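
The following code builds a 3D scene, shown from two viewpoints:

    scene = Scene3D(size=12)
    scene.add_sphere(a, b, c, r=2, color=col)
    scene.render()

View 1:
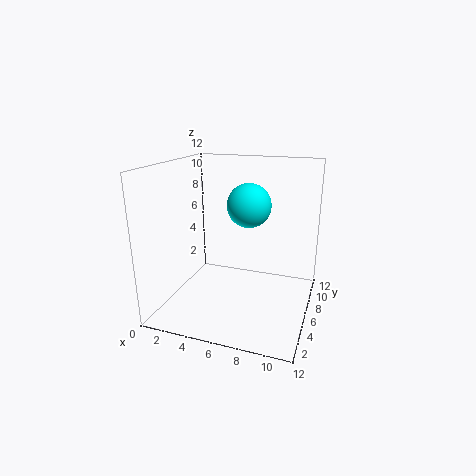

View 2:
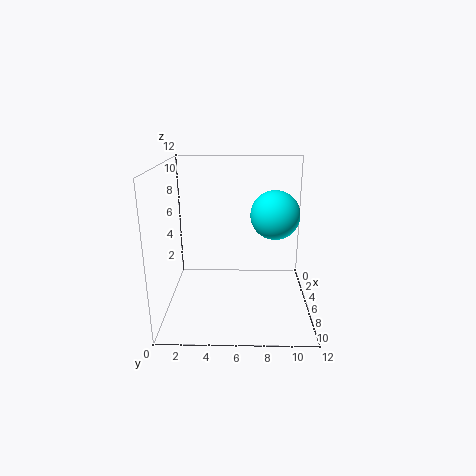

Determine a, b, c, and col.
a = 6, b = 9, c = 8, col = 'cyan'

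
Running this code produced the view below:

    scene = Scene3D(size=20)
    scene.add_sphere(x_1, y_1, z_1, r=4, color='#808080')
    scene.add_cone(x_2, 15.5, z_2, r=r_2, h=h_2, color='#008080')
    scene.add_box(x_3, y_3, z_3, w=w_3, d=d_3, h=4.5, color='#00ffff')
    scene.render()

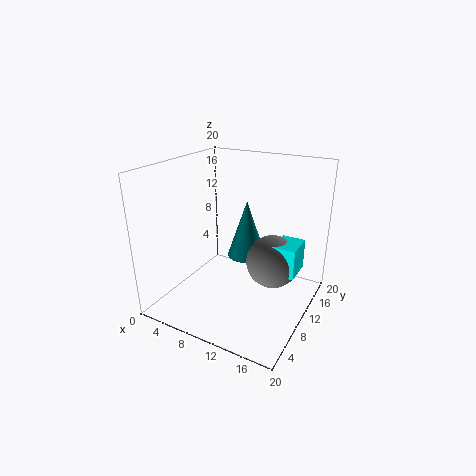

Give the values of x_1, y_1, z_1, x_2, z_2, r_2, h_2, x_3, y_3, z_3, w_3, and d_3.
x_1 = 13.5, y_1 = 14.5, z_1 = 5, x_2 = 8.5, z_2 = 4.5, r_2 = 3, h_2 = 9, x_3 = 14, y_3 = 12.5, z_3 = 4, w_3 = 3.5, d_3 = 4.5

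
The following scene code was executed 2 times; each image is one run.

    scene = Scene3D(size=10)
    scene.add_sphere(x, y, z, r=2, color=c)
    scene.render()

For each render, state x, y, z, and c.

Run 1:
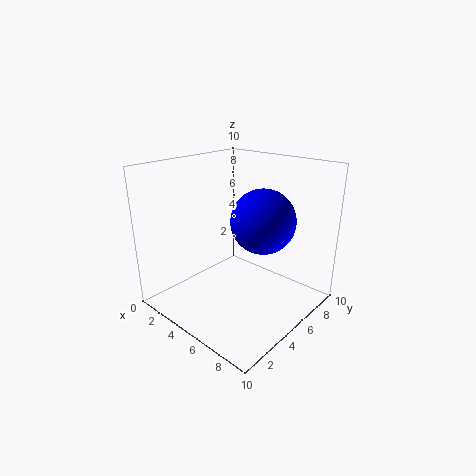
x = 7.5; y = 4.5; z = 7; c = 'blue'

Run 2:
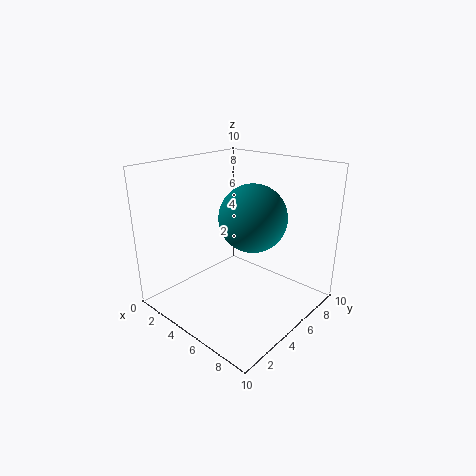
x = 7.5; y = 3.5; z = 7.5; c = 'teal'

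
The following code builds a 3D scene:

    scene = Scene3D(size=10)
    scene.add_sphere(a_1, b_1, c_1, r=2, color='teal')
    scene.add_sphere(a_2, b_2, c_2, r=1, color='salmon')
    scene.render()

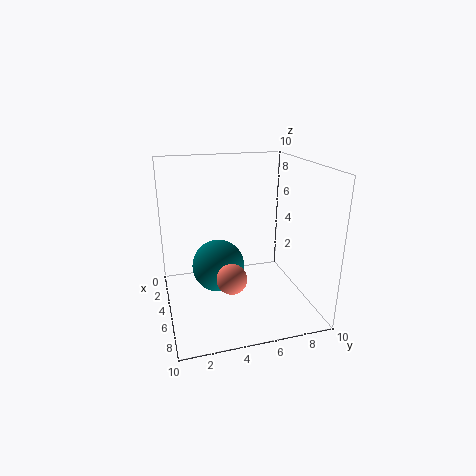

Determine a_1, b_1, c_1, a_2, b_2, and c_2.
a_1 = 3, b_1 = 4, c_1 = 2, a_2 = 7, b_2 = 4, c_2 = 3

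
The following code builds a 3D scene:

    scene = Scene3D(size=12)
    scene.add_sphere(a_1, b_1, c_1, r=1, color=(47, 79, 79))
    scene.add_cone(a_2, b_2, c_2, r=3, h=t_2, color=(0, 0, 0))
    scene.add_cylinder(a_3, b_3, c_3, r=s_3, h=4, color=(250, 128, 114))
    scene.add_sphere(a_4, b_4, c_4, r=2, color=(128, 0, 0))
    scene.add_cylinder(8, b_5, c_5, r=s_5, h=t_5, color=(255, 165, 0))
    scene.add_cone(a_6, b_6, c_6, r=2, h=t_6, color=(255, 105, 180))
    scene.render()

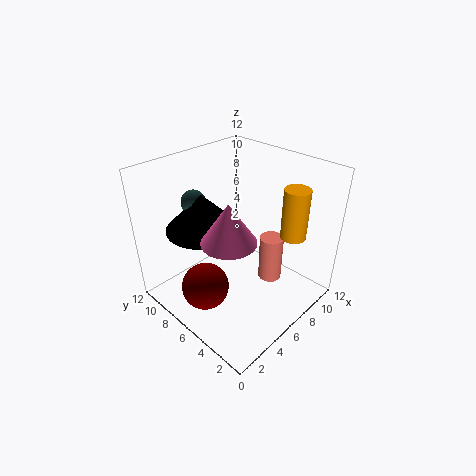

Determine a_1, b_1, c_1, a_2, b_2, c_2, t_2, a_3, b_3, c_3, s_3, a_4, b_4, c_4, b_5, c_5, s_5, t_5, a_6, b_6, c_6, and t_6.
a_1 = 4
b_1 = 9
c_1 = 9
a_2 = 4
b_2 = 8
c_2 = 7
t_2 = 3
a_3 = 8
b_3 = 4
c_3 = 2
s_3 = 1
a_4 = 3
b_4 = 7
c_4 = 2
b_5 = 2
c_5 = 7
s_5 = 1
t_5 = 4
a_6 = 3
b_6 = 4
c_6 = 8
t_6 = 3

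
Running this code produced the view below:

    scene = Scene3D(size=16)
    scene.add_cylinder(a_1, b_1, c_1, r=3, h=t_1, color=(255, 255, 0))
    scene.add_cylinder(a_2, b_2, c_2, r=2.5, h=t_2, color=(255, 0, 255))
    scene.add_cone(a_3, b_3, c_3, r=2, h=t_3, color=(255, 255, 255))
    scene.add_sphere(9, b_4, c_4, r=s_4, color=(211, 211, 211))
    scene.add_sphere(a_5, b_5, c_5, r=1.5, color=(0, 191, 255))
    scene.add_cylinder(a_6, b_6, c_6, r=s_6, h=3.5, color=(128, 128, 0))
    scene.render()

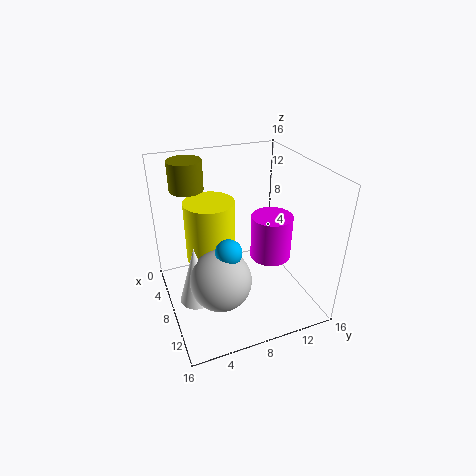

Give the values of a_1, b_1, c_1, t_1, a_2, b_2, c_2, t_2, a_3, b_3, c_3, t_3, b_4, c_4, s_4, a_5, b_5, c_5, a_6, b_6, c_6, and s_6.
a_1 = 4, b_1 = 6, c_1 = 3.5, t_1 = 7.5, a_2 = 6.5, b_2 = 13, c_2 = 3.5, t_2 = 5.5, a_3 = 7.5, b_3 = 3, c_3 = 0.5, t_3 = 7, b_4 = 5.5, c_4 = 3.5, s_4 = 3.5, a_5 = 9, b_5 = 6.5, c_5 = 7, a_6 = 2, b_6 = 4, c_6 = 12, s_6 = 2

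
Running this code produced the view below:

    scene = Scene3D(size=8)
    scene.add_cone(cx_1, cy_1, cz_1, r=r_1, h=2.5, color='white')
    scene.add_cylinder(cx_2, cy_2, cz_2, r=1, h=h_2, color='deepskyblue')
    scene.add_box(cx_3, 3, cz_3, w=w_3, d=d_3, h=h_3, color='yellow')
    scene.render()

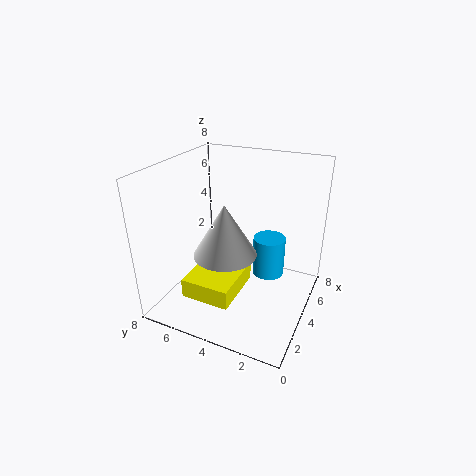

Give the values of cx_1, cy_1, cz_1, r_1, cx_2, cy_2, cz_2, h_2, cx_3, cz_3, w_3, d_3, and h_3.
cx_1 = 1.5
cy_1 = 3.5
cz_1 = 4.5
r_1 = 1.5
cx_2 = 6.5
cy_2 = 3
cz_2 = 0.5
h_2 = 2.5
cx_3 = 0.5
cz_3 = 2
w_3 = 3
d_3 = 2.5
h_3 = 1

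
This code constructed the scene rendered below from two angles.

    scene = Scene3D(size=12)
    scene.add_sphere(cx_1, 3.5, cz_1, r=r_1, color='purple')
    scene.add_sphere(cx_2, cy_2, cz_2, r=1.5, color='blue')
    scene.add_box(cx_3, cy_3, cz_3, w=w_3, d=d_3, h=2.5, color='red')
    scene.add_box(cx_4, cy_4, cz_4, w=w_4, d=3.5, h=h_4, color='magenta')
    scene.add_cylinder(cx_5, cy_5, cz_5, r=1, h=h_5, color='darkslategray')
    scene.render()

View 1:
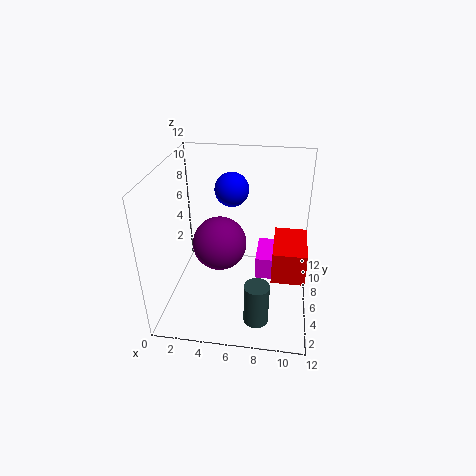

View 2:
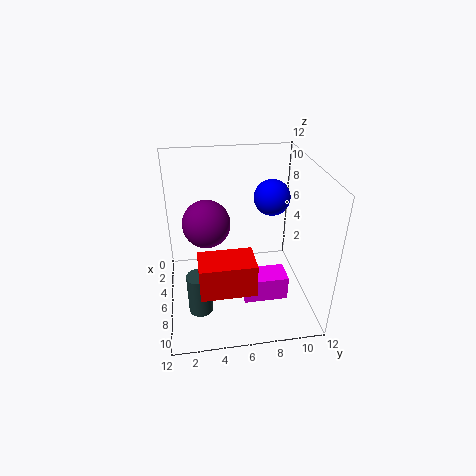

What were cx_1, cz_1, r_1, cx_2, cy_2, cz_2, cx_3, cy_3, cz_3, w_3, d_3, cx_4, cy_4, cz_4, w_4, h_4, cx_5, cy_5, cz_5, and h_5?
cx_1 = 5; cz_1 = 7; r_1 = 2; cx_2 = 5; cy_2 = 9; cz_2 = 9; cx_3 = 9; cy_3 = 2.5; cz_3 = 4.5; w_3 = 2.5; d_3 = 4; cx_4 = 7.5; cy_4 = 6; cz_4 = 2; w_4 = 2; h_4 = 2; cx_5 = 8; cy_5 = 2.5; cz_5 = 0.5; h_5 = 3.5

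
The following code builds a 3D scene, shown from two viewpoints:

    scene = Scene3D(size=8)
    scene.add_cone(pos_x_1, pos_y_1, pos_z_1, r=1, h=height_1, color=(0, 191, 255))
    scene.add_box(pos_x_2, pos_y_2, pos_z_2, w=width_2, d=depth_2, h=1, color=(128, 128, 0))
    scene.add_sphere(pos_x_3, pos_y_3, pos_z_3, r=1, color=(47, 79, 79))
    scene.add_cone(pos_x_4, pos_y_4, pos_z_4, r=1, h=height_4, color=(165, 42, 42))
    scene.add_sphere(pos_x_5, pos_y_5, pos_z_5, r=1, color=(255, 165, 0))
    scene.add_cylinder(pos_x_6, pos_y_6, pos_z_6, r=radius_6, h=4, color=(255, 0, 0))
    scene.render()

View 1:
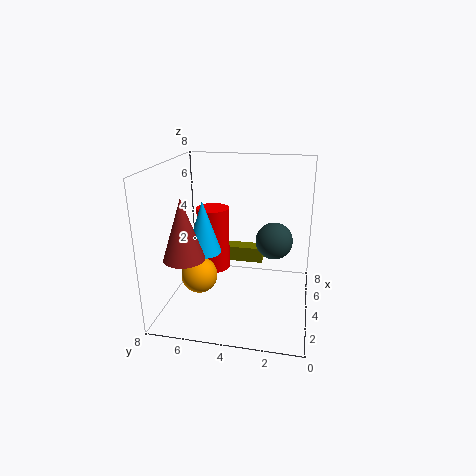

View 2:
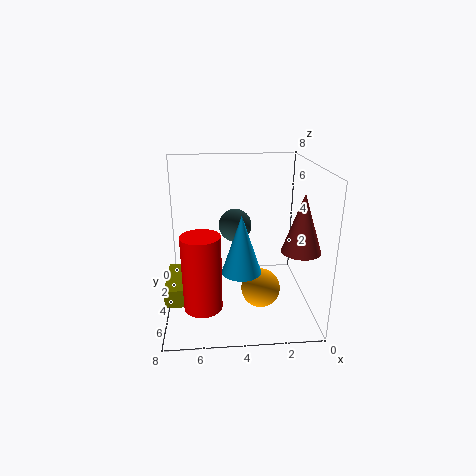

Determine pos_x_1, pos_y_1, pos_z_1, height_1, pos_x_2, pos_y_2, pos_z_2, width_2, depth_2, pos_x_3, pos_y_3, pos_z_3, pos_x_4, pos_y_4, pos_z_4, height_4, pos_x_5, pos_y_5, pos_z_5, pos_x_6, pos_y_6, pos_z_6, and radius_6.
pos_x_1 = 4; pos_y_1 = 6; pos_z_1 = 3; height_1 = 3; pos_x_2 = 7; pos_y_2 = 3; pos_z_2 = 1; width_2 = 1; depth_2 = 3; pos_x_3 = 4; pos_y_3 = 2; pos_z_3 = 4; pos_x_4 = 1; pos_y_4 = 6; pos_z_4 = 4; height_4 = 3; pos_x_5 = 3; pos_y_5 = 6; pos_z_5 = 2; pos_x_6 = 6; pos_y_6 = 6; pos_z_6 = 1; radius_6 = 1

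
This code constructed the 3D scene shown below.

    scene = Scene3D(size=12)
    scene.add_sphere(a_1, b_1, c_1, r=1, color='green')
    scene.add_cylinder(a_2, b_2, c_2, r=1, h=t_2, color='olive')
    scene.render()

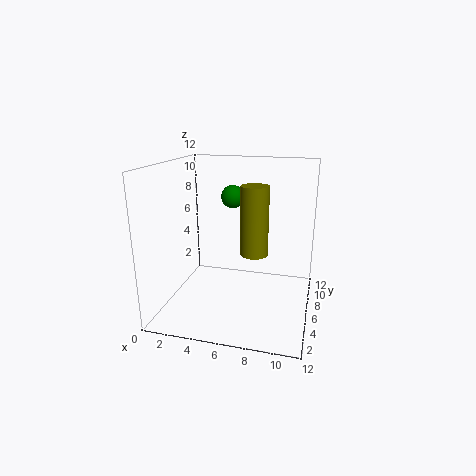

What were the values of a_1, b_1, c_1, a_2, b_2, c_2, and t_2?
a_1 = 5
b_1 = 8
c_1 = 9
a_2 = 8
b_2 = 3
c_2 = 6
t_2 = 5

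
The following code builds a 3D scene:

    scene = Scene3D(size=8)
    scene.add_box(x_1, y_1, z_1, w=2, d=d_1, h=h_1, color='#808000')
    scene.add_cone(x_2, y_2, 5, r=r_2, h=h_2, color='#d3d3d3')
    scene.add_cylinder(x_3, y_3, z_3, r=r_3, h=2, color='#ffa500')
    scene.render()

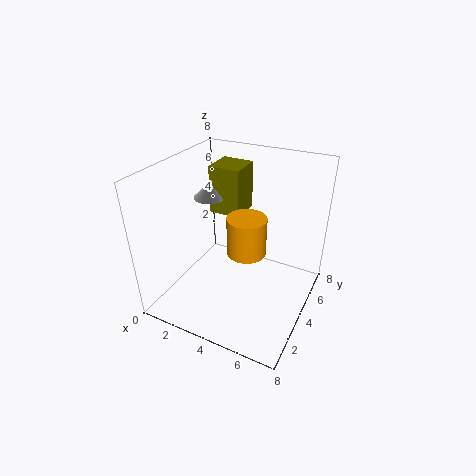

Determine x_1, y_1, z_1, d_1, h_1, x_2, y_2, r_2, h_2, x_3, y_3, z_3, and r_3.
x_1 = 1
y_1 = 6
z_1 = 4
d_1 = 2
h_1 = 3
x_2 = 1
y_2 = 6
r_2 = 1
h_2 = 1
x_3 = 5
y_3 = 3
z_3 = 4
r_3 = 1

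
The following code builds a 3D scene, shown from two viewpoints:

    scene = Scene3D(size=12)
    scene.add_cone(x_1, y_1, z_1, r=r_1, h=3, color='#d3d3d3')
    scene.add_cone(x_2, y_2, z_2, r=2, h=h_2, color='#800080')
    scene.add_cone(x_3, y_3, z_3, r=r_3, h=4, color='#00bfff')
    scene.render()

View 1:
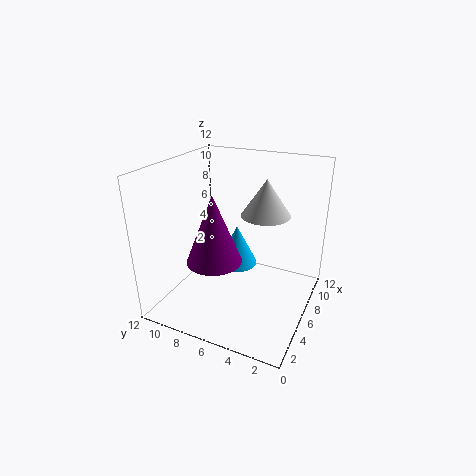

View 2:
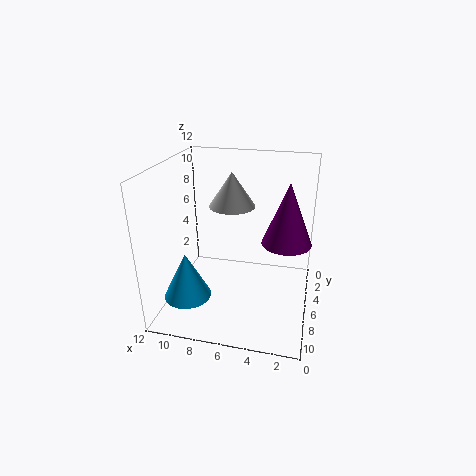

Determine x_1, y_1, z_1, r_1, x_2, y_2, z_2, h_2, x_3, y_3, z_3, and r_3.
x_1 = 7
y_1 = 4
z_1 = 8
r_1 = 2
x_2 = 2
y_2 = 6
z_2 = 6
h_2 = 5
x_3 = 10
y_3 = 8
z_3 = 1
r_3 = 2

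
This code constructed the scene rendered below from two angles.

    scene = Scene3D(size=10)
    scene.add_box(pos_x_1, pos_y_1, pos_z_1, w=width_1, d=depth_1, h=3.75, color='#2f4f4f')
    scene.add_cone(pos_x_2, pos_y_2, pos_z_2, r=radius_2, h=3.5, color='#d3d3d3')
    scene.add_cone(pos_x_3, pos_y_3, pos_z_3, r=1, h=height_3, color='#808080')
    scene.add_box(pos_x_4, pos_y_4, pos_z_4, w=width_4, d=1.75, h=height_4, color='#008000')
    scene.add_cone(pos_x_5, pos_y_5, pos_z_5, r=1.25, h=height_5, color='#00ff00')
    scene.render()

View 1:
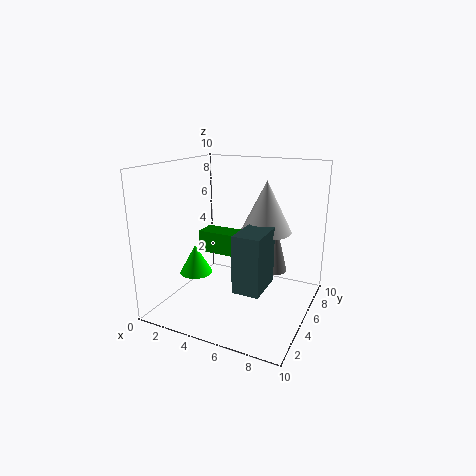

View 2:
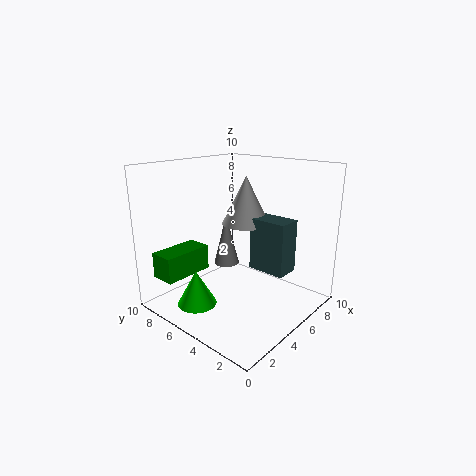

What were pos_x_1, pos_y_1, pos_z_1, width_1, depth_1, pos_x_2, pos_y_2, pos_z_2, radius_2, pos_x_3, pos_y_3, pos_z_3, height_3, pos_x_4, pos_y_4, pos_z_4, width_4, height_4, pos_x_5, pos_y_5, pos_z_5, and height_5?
pos_x_1 = 6; pos_y_1 = 2; pos_z_1 = 2.5; width_1 = 1.75; depth_1 = 2.75; pos_x_2 = 6.75; pos_y_2 = 5.75; pos_z_2 = 5.5; radius_2 = 1.75; pos_x_3 = 6.75; pos_y_3 = 7.75; pos_z_3 = 1.75; height_3 = 4; pos_x_4 = 0.5; pos_y_4 = 7; pos_z_4 = 2.5; width_4 = 3.5; height_4 = 1.75; pos_x_5 = 1.25; pos_y_5 = 5.25; pos_z_5 = 1.5; height_5 = 2.25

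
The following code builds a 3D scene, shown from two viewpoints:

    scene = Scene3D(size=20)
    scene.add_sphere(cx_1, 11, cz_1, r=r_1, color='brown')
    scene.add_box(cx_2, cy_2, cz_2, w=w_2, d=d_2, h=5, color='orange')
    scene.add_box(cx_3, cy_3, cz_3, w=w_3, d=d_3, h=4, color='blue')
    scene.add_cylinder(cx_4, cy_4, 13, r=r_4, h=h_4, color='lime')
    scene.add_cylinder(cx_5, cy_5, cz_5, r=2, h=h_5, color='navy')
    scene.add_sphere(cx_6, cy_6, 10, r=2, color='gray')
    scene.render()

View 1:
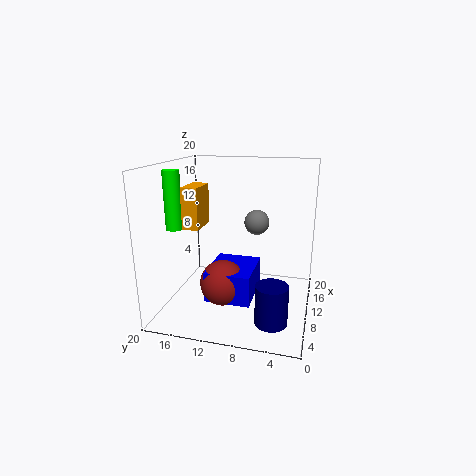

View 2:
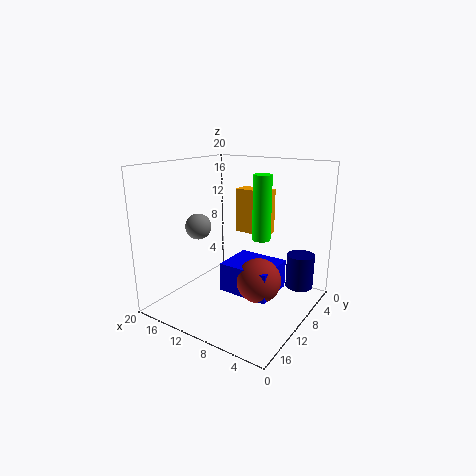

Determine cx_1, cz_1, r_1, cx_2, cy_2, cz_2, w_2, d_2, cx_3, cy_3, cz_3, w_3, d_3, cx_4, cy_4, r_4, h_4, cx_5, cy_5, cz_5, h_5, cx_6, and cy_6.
cx_1 = 6
cz_1 = 5
r_1 = 3
cx_2 = 3
cy_2 = 13
cz_2 = 13
w_2 = 4
d_2 = 2
cx_3 = 4
cy_3 = 7
cz_3 = 3
w_3 = 7
d_3 = 6
cx_4 = 3
cy_4 = 16
r_4 = 1
h_4 = 7
cx_5 = 3
cy_5 = 4
cz_5 = 2
h_5 = 5
cx_6 = 18
cy_6 = 9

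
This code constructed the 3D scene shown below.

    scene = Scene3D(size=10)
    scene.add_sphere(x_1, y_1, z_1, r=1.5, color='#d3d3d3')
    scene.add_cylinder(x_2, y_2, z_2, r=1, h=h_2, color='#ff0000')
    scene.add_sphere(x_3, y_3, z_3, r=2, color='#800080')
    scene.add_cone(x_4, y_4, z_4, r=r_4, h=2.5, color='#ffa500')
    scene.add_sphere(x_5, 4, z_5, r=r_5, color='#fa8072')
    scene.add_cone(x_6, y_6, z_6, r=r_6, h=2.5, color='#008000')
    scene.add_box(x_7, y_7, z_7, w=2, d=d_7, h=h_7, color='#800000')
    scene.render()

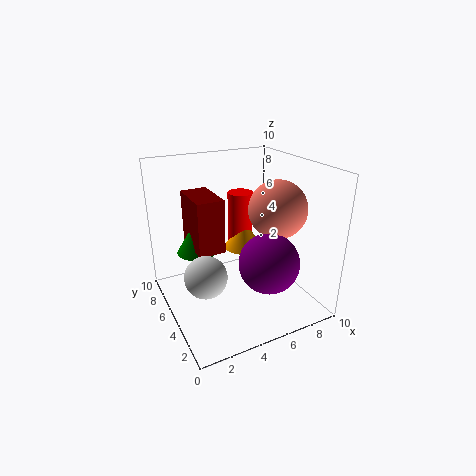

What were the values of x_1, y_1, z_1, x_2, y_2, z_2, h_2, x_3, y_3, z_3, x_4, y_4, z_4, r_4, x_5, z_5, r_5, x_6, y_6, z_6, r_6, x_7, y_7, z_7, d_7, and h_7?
x_1 = 2.5
y_1 = 5
z_1 = 2.5
x_2 = 7
y_2 = 8.5
z_2 = 2.5
h_2 = 4.5
x_3 = 6
y_3 = 2.5
z_3 = 4
x_4 = 7
y_4 = 8
z_4 = 2.5
r_4 = 1.5
x_5 = 7.5
z_5 = 7
r_5 = 2
x_6 = 3
y_6 = 8
z_6 = 3
r_6 = 1.5
x_7 = 2.5
y_7 = 6
z_7 = 3.5
d_7 = 3.5
h_7 = 4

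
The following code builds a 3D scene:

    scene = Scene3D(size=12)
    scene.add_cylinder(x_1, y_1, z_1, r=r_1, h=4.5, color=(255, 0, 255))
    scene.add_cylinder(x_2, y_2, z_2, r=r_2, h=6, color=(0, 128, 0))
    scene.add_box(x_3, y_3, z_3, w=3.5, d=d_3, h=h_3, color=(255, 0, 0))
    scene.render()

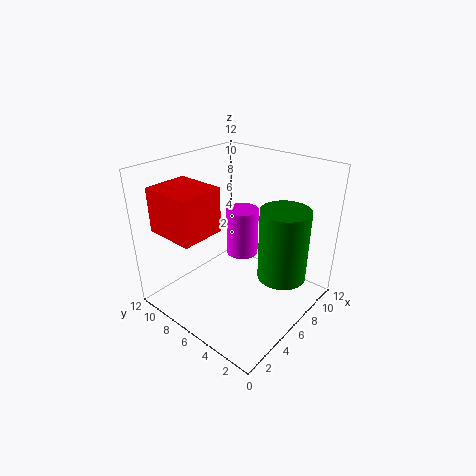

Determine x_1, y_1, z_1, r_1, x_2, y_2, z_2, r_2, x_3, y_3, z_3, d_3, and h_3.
x_1 = 9
y_1 = 8
z_1 = 2.5
r_1 = 1.5
x_2 = 7.5
y_2 = 2.5
z_2 = 3
r_2 = 2
x_3 = 0.5
y_3 = 6
z_3 = 7.5
d_3 = 4
h_3 = 3.5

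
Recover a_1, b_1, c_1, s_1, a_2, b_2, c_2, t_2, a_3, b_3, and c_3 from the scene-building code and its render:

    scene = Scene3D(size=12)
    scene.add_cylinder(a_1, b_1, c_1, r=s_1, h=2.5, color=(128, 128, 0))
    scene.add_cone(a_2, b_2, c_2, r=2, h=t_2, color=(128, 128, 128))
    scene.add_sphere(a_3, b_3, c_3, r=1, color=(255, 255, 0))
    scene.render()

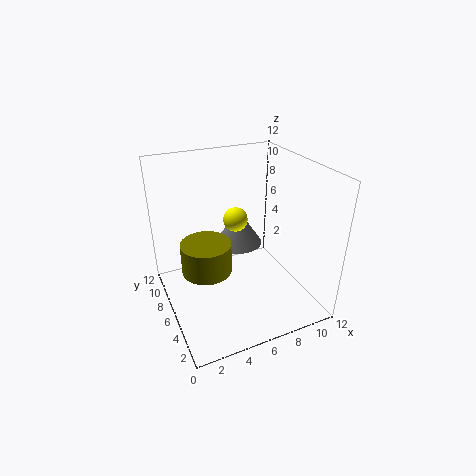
a_1 = 3; b_1 = 5.5; c_1 = 4; s_1 = 2; a_2 = 6.5; b_2 = 7; c_2 = 5; t_2 = 3; a_3 = 6; b_3 = 6.5; c_3 = 7.5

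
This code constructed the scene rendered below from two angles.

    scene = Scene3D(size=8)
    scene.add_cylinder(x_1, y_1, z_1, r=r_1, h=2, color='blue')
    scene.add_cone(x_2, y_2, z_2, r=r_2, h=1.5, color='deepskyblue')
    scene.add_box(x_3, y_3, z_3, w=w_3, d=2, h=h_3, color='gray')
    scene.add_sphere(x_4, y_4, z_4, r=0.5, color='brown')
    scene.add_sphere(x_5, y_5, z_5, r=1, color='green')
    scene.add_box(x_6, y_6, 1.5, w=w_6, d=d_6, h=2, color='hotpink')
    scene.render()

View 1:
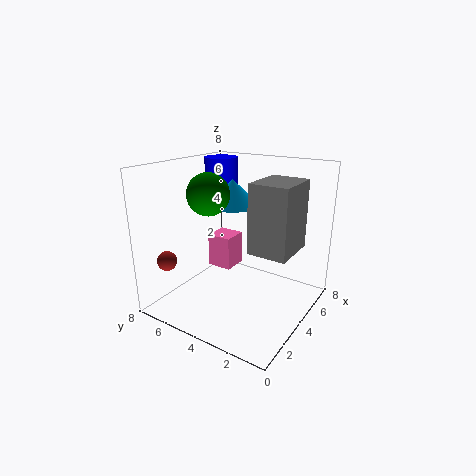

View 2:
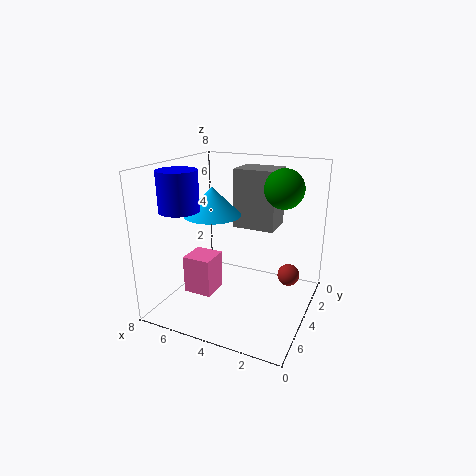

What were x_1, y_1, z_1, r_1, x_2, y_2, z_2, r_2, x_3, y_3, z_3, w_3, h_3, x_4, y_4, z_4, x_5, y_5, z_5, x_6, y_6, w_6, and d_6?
x_1 = 6
y_1 = 6.5
z_1 = 6
r_1 = 1
x_2 = 5
y_2 = 5
z_2 = 5.5
r_2 = 1.5
x_3 = 2.5
y_3 = 0.5
z_3 = 4
w_3 = 2.5
h_3 = 3.5
x_4 = 0.5
y_4 = 6
z_4 = 3.5
x_5 = 1.5
y_5 = 4
z_5 = 7
x_6 = 4.5
y_6 = 5
w_6 = 1.5
d_6 = 1.5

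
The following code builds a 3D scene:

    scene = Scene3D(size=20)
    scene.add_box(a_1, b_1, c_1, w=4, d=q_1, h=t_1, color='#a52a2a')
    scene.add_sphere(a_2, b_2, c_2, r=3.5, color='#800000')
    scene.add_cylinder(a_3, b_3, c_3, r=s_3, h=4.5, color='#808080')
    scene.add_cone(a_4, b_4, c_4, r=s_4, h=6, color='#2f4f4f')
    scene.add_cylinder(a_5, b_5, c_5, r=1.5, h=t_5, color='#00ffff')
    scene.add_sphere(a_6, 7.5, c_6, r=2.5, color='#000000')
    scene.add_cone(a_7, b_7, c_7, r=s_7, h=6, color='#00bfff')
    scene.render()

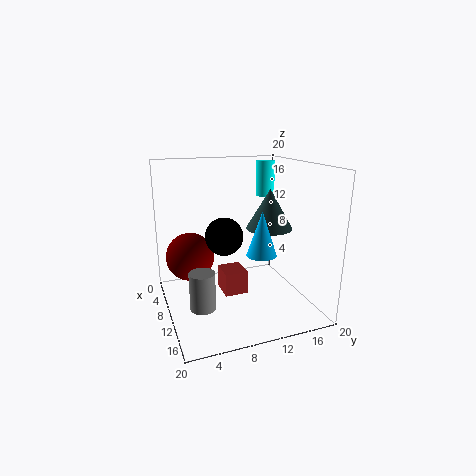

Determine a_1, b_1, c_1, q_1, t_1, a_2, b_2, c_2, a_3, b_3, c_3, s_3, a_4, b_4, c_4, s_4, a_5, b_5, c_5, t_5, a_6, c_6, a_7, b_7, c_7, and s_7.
a_1 = 5
b_1 = 8.5
c_1 = 0.5
q_1 = 3.5
t_1 = 3.5
a_2 = 6
b_2 = 4
c_2 = 6.5
a_3 = 17
b_3 = 3
c_3 = 4.5
s_3 = 1.5
a_4 = 7.5
b_4 = 16
c_4 = 10
s_4 = 3.5
a_5 = 2.5
b_5 = 17.5
c_5 = 14
t_5 = 5.5
a_6 = 11.5
c_6 = 11
a_7 = 13.5
b_7 = 12
c_7 = 8.5
s_7 = 2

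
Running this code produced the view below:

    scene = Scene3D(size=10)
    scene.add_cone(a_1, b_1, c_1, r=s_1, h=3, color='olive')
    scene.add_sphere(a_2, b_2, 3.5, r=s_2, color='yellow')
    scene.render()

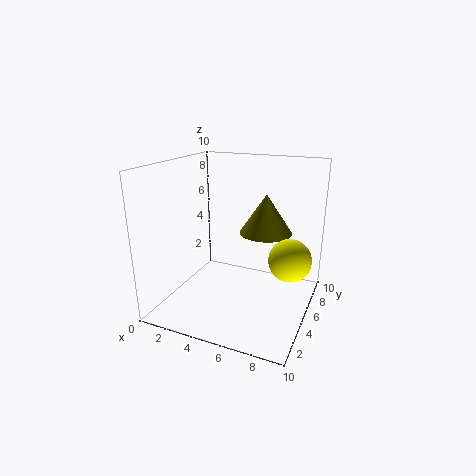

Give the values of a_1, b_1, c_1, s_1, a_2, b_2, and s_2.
a_1 = 6
b_1 = 8
c_1 = 4.5
s_1 = 2
a_2 = 8.5
b_2 = 6
s_2 = 1.5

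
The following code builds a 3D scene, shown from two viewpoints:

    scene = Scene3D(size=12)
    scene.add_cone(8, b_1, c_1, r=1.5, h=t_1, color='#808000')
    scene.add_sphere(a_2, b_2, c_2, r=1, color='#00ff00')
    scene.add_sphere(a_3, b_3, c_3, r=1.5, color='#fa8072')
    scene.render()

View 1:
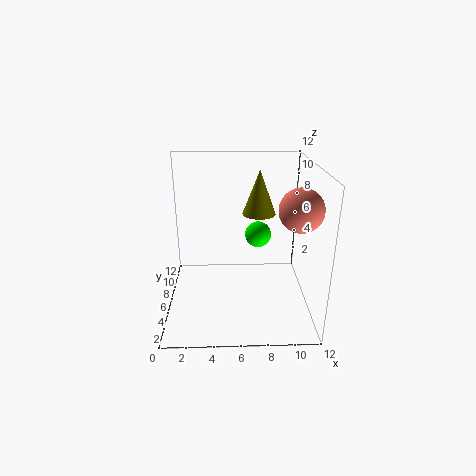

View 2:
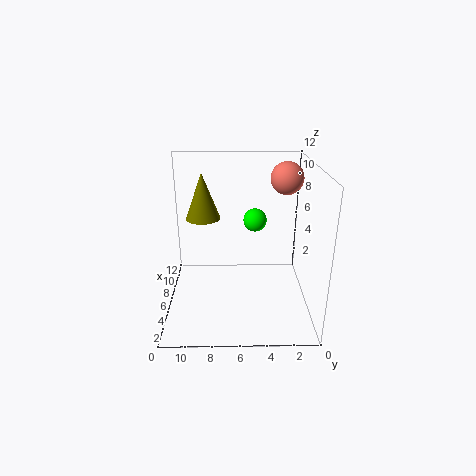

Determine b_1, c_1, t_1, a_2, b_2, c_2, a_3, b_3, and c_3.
b_1 = 9; c_1 = 7; t_1 = 4; a_2 = 7.5; b_2 = 4.5; c_2 = 7; a_3 = 10; b_3 = 1.5; c_3 = 10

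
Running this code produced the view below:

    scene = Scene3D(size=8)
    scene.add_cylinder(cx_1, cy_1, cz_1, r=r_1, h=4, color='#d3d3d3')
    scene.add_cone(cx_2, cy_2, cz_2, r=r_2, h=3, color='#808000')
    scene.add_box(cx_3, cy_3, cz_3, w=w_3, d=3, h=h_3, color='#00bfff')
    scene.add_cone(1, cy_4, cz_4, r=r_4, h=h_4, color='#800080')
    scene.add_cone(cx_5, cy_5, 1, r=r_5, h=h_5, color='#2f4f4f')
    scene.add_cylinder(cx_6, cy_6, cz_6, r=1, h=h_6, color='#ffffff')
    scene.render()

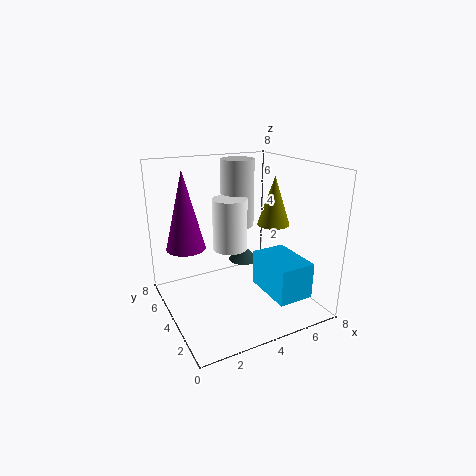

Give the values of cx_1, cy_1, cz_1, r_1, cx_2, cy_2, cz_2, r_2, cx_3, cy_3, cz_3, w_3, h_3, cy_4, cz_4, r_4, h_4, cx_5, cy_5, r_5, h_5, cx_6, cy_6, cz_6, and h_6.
cx_1 = 5, cy_1 = 6, cz_1 = 4, r_1 = 1, cx_2 = 7, cy_2 = 5, cz_2 = 4, r_2 = 1, cx_3 = 5, cy_3 = 1, cz_3 = 1, w_3 = 2, h_3 = 2, cy_4 = 4, cz_4 = 4, r_4 = 1, h_4 = 4, cx_5 = 6, cy_5 = 7, r_5 = 1, h_5 = 1, cx_6 = 4, cy_6 = 5, cz_6 = 3, h_6 = 3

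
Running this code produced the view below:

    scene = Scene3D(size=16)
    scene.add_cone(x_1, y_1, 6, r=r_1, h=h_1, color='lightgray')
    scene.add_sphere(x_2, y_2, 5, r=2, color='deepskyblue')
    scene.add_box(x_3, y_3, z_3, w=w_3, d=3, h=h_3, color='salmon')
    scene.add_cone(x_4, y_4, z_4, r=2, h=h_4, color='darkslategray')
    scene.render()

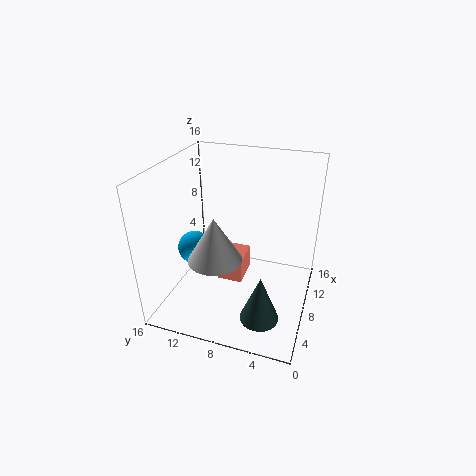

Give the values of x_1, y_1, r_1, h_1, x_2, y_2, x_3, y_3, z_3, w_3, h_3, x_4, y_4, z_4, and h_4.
x_1 = 6, y_1 = 10, r_1 = 3, h_1 = 5, x_2 = 9, y_2 = 14, x_3 = 9, y_3 = 8, z_3 = 1, w_3 = 4, h_3 = 3, x_4 = 3, y_4 = 4, z_4 = 2, h_4 = 5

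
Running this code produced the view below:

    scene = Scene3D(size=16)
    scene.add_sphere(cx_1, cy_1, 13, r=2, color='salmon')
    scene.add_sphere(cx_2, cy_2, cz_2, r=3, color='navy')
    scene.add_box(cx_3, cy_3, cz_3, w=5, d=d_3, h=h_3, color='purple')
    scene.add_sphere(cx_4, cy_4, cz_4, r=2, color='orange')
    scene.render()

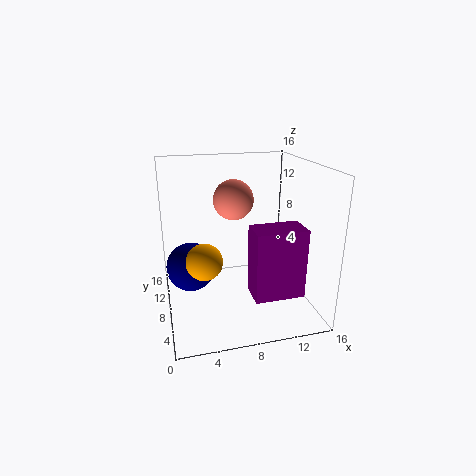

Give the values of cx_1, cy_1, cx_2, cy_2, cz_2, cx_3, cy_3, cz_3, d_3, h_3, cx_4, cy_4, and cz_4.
cx_1 = 7, cy_1 = 6, cx_2 = 3, cy_2 = 12, cz_2 = 3, cx_3 = 8, cy_3 = 1, cz_3 = 4, d_3 = 3, h_3 = 7, cx_4 = 4, cy_4 = 7, cz_4 = 6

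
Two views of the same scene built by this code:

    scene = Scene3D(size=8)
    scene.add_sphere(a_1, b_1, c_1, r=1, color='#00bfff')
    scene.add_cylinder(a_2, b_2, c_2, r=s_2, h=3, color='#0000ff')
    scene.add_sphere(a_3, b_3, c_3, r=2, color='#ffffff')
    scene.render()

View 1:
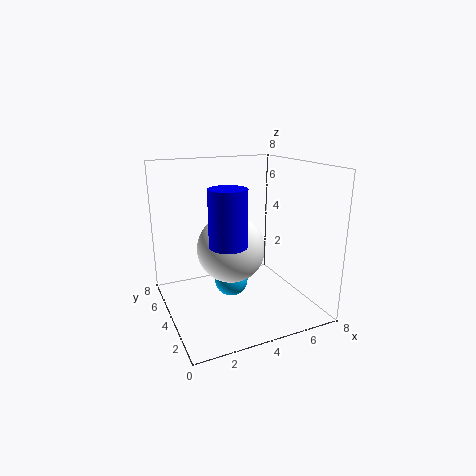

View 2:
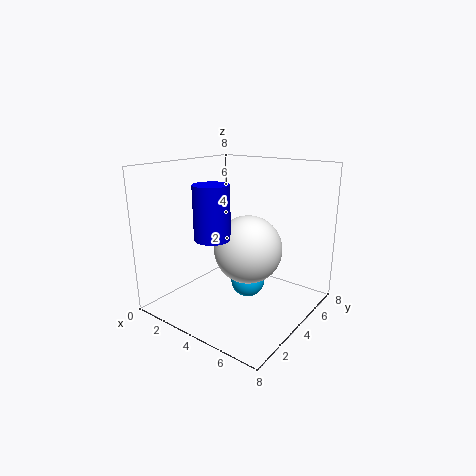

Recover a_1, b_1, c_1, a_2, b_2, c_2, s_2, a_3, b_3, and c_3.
a_1 = 4; b_1 = 5; c_1 = 1; a_2 = 3; b_2 = 3; c_2 = 4; s_2 = 1; a_3 = 4; b_3 = 5; c_3 = 3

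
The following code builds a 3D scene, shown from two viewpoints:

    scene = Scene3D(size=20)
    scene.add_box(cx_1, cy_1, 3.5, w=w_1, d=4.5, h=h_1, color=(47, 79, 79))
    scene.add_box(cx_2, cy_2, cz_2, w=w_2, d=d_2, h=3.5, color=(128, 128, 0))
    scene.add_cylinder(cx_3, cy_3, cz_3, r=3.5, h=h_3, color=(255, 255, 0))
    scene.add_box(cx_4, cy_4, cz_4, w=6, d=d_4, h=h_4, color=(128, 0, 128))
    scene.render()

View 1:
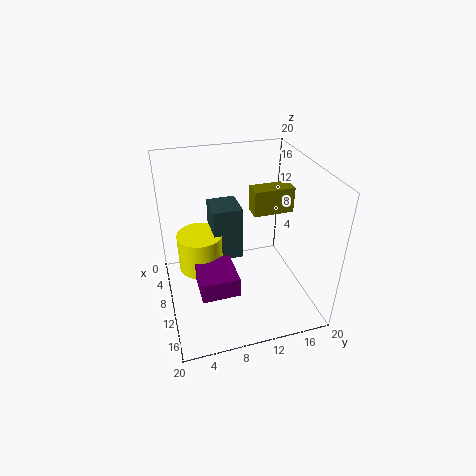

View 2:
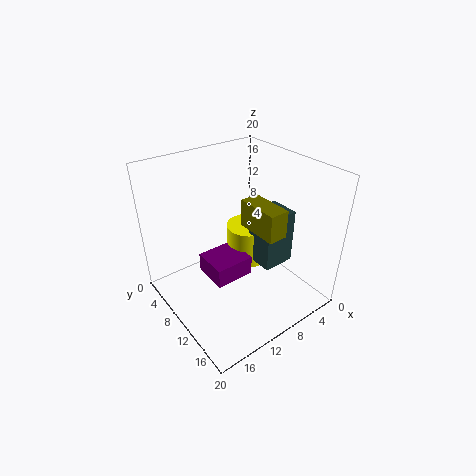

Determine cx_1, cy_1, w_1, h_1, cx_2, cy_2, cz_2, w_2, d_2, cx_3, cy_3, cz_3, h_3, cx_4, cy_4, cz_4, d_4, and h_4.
cx_1 = 1, cy_1 = 7.5, w_1 = 5, h_1 = 8.5, cx_2 = 8.5, cy_2 = 12, cz_2 = 13.5, w_2 = 2.5, d_2 = 5.5, cx_3 = 4.5, cy_3 = 5.5, cz_3 = 2, h_3 = 6, cx_4 = 7, cy_4 = 4, cz_4 = 2, d_4 = 5.5, h_4 = 3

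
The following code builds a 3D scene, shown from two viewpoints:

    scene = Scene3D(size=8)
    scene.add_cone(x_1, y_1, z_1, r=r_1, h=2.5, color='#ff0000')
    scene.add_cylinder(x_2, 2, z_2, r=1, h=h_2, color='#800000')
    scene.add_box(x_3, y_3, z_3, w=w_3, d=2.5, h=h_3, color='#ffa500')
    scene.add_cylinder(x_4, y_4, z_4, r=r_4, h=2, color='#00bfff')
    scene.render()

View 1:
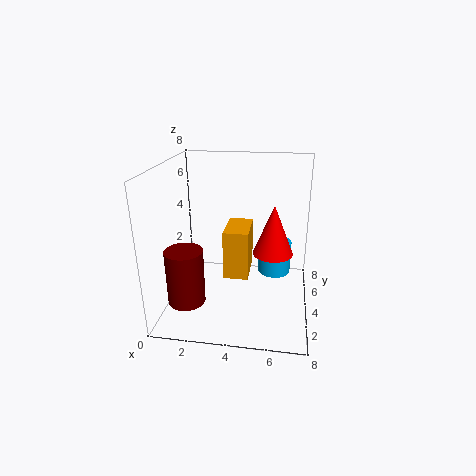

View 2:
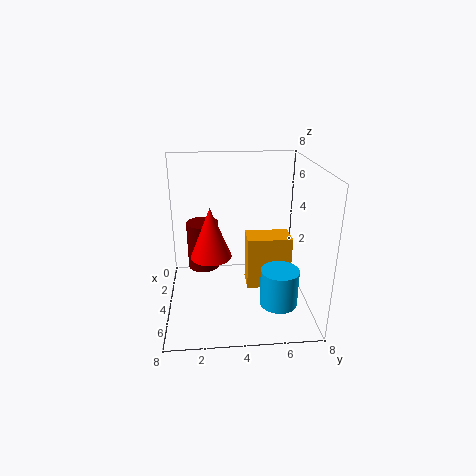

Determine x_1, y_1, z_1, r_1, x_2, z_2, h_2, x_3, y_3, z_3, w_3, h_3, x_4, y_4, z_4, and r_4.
x_1 = 6
y_1 = 2.5
z_1 = 4
r_1 = 1
x_2 = 1.5
z_2 = 1
h_2 = 3
x_3 = 3
y_3 = 4.5
z_3 = 1
w_3 = 1.5
h_3 = 3
x_4 = 6
y_4 = 6
z_4 = 1
r_4 = 1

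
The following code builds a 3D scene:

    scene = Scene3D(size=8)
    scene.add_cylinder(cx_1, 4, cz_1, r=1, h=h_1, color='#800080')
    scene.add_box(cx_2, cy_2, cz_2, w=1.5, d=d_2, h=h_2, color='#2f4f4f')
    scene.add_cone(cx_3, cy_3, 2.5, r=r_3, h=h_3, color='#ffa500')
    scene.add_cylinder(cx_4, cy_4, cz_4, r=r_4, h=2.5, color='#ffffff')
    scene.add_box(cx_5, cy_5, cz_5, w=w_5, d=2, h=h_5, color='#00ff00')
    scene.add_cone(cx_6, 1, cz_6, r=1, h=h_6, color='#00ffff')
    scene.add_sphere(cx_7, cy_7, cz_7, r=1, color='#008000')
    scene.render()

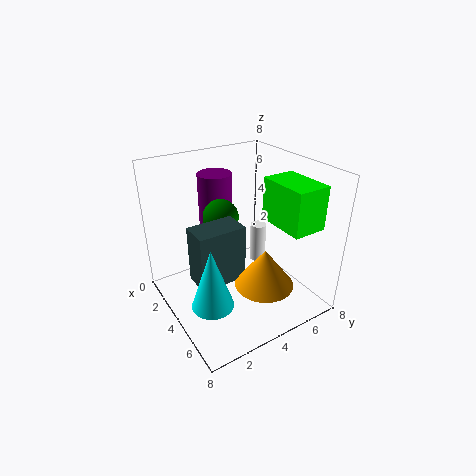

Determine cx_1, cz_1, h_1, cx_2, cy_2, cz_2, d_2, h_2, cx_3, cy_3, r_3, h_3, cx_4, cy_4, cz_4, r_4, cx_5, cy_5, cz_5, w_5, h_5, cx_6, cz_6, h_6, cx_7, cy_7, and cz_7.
cx_1 = 1.5
cz_1 = 3
h_1 = 4
cx_2 = 4
cy_2 = 1
cz_2 = 2.5
d_2 = 2.5
h_2 = 3
cx_3 = 6.5
cy_3 = 4
r_3 = 1.5
h_3 = 2
cx_4 = 2.5
cy_4 = 6.5
cz_4 = 1
r_4 = 0.5
cx_5 = 3.5
cy_5 = 6
cz_5 = 4.5
w_5 = 3
h_5 = 2.5
cx_6 = 6.5
cz_6 = 2.5
h_6 = 3
cx_7 = 3
cy_7 = 3.5
cz_7 = 5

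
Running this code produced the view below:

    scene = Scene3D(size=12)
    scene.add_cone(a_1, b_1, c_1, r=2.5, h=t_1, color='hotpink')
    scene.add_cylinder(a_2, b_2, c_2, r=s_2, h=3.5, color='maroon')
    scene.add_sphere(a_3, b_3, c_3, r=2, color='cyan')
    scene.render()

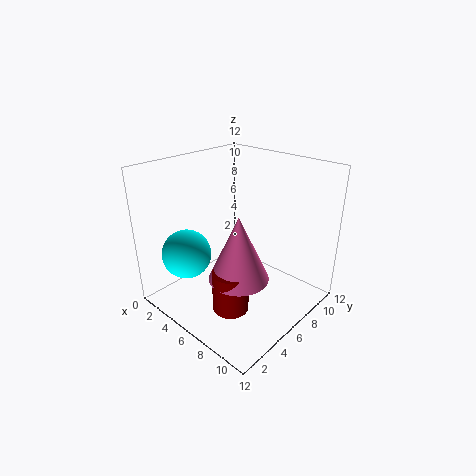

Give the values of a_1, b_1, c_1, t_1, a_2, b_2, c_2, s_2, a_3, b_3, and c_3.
a_1 = 7
b_1 = 5
c_1 = 3
t_1 = 5.5
a_2 = 7
b_2 = 4
c_2 = 0.5
s_2 = 1.5
a_3 = 3.5
b_3 = 2.5
c_3 = 5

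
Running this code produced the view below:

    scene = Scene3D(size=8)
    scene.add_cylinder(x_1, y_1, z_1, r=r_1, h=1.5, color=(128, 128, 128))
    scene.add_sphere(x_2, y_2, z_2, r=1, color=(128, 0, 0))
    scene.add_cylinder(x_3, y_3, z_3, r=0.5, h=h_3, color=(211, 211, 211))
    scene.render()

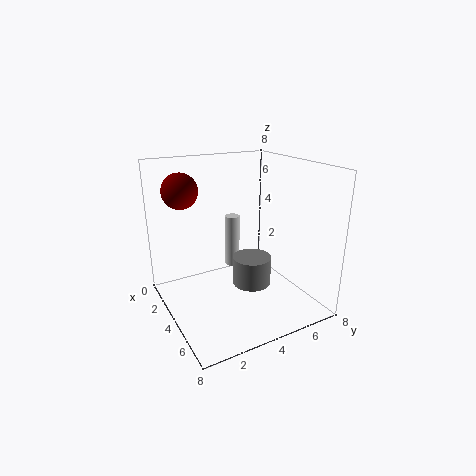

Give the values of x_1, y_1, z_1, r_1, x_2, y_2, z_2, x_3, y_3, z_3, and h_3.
x_1 = 5.5; y_1 = 4; z_1 = 2; r_1 = 1; x_2 = 2; y_2 = 1.5; z_2 = 6.5; x_3 = 0.5; y_3 = 5.5; z_3 = 0.5; h_3 = 3.5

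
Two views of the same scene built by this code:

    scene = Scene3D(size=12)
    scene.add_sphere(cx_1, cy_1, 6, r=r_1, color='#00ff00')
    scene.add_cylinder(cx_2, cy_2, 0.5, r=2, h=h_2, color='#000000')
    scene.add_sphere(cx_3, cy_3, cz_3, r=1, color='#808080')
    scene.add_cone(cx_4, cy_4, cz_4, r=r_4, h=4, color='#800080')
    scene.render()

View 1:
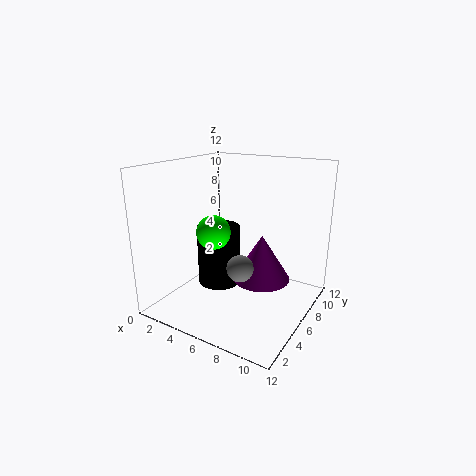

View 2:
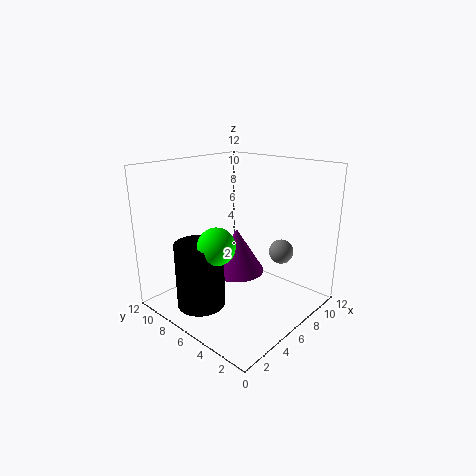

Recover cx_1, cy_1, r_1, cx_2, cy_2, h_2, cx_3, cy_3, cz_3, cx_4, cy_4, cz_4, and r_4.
cx_1 = 3.5; cy_1 = 6; r_1 = 1.5; cx_2 = 3; cy_2 = 7.5; h_2 = 5.5; cx_3 = 8; cy_3 = 3; cz_3 = 5; cx_4 = 7.5; cy_4 = 7.5; cz_4 = 2; r_4 = 2.5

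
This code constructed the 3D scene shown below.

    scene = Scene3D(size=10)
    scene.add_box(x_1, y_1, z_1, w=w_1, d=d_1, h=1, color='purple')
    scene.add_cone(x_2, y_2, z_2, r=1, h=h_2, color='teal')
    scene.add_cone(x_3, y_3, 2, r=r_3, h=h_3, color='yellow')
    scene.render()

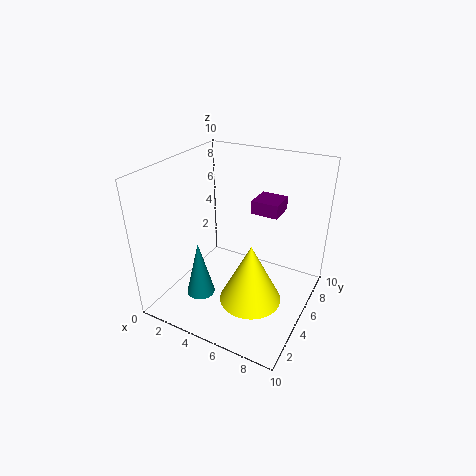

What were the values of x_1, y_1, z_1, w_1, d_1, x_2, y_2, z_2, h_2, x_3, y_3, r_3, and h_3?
x_1 = 5; y_1 = 7; z_1 = 6; w_1 = 2; d_1 = 2; x_2 = 3; y_2 = 3; z_2 = 1; h_2 = 4; x_3 = 7; y_3 = 3; r_3 = 2; h_3 = 4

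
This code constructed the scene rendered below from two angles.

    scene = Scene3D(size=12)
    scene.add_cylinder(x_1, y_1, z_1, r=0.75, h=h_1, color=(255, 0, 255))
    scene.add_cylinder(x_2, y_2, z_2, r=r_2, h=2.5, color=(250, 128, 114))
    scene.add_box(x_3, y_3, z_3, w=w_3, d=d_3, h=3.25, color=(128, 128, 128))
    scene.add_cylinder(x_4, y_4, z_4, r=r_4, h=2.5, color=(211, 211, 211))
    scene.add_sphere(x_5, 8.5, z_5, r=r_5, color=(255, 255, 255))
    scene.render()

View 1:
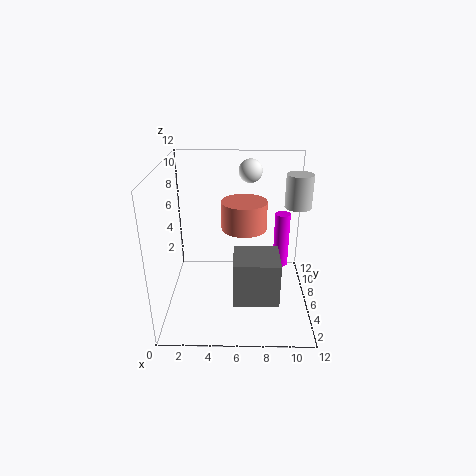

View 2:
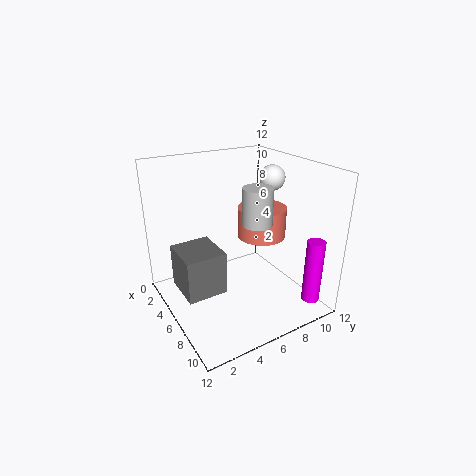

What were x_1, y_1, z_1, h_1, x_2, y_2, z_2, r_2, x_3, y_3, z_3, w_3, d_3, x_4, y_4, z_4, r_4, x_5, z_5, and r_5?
x_1 = 10.25, y_1 = 10.75, z_1 = 0.75, h_1 = 5.5, x_2 = 6.5, y_2 = 8, z_2 = 6, r_2 = 2, x_3 = 5.75, y_3 = 0.25, z_3 = 3.5, w_3 = 3.25, d_3 = 3, x_4 = 10.5, y_4 = 4.75, z_4 = 9.25, r_4 = 1, x_5 = 7, z_5 = 11, r_5 = 1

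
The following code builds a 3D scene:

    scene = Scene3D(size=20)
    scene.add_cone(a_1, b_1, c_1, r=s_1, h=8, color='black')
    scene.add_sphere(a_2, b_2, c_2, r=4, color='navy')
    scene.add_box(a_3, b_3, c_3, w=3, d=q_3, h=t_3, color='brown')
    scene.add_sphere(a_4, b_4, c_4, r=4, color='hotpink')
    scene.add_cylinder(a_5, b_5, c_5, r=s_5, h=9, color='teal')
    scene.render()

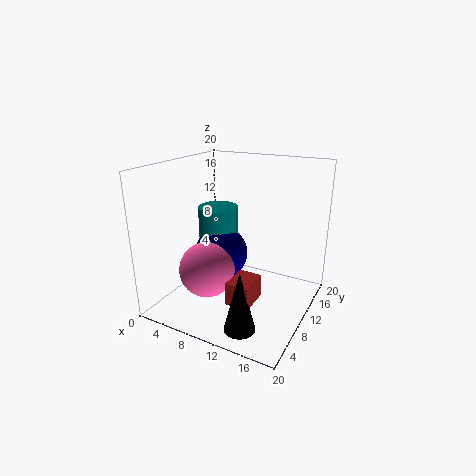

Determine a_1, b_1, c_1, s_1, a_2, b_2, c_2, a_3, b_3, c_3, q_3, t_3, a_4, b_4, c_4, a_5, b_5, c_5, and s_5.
a_1 = 14, b_1 = 3, c_1 = 1, s_1 = 2, a_2 = 6, b_2 = 12, c_2 = 6, a_3 = 12, b_3 = 3, c_3 = 4, q_3 = 4, t_3 = 3, a_4 = 6, b_4 = 8, c_4 = 5, a_5 = 5, b_5 = 13, c_5 = 4, s_5 = 3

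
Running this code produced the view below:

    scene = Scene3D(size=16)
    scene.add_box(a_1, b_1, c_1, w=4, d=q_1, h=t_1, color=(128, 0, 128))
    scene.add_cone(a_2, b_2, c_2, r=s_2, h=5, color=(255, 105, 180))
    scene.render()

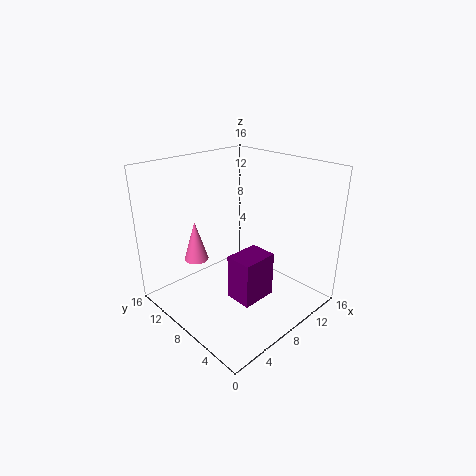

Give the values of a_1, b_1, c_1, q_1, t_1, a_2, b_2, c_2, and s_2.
a_1 = 5.5, b_1 = 4, c_1 = 2, q_1 = 3, t_1 = 5, a_2 = 6.5, b_2 = 14, c_2 = 3.5, s_2 = 1.5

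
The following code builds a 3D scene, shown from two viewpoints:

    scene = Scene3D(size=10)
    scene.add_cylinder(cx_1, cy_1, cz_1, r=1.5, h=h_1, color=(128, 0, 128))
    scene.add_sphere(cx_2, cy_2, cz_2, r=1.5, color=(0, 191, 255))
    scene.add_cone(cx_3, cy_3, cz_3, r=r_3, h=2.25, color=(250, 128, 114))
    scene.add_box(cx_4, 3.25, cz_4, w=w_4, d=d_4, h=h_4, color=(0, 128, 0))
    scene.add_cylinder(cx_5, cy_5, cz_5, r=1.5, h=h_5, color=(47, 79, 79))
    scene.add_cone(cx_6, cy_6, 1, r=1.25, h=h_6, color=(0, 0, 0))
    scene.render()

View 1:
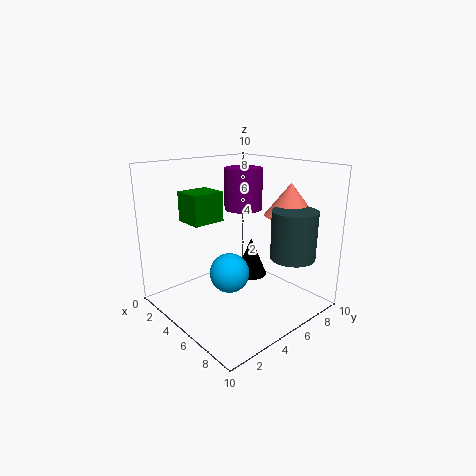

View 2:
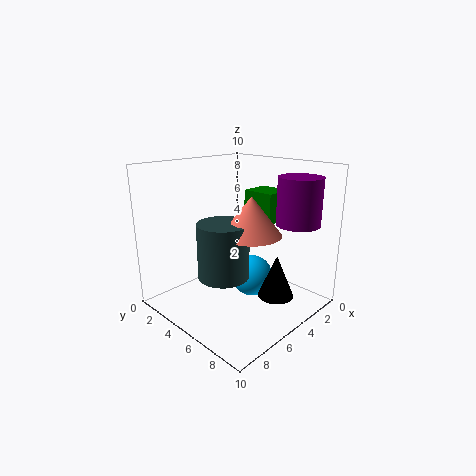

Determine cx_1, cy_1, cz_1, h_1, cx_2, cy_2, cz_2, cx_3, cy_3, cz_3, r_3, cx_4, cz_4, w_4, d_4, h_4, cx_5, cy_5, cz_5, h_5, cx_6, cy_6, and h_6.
cx_1 = 2.25; cy_1 = 8; cz_1 = 6; h_1 = 3.25; cx_2 = 3.75; cy_2 = 5.25; cz_2 = 1.75; cx_3 = 7; cy_3 = 8; cz_3 = 6.5; r_3 = 1.75; cx_4 = 0.25; cz_4 = 5.5; w_4 = 2.25; d_4 = 2.5; h_4 = 2.25; cx_5 = 8.25; cy_5 = 7; cz_5 = 4; h_5 = 3.25; cx_6 = 3.75; cy_6 = 7.5; h_6 = 3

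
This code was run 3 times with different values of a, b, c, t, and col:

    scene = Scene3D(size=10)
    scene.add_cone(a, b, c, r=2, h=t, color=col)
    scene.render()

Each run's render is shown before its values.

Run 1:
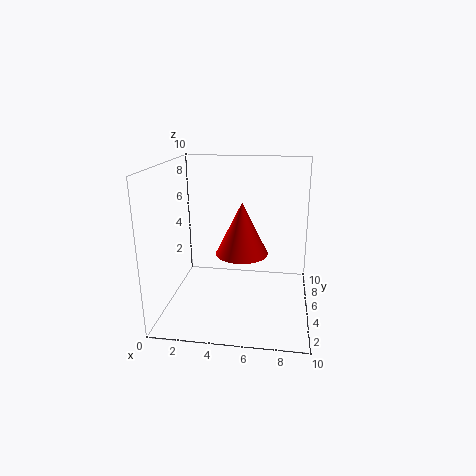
a = 5; b = 7; c = 3; t = 4; col = 'red'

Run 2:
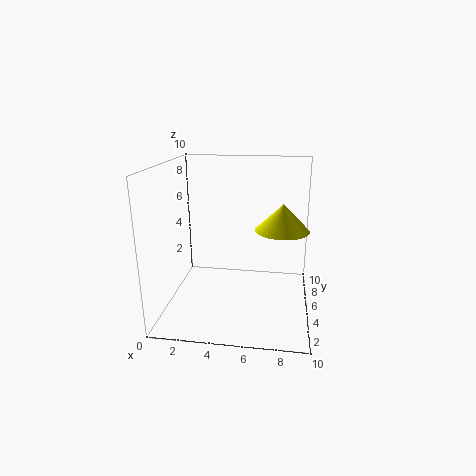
a = 8; b = 7; c = 5; t = 2; col = 'yellow'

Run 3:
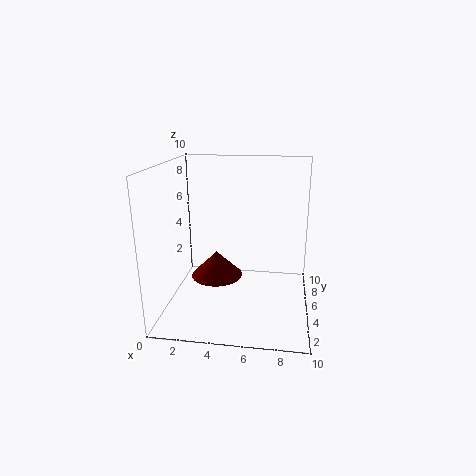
a = 3; b = 7; c = 1; t = 2; col = 'maroon'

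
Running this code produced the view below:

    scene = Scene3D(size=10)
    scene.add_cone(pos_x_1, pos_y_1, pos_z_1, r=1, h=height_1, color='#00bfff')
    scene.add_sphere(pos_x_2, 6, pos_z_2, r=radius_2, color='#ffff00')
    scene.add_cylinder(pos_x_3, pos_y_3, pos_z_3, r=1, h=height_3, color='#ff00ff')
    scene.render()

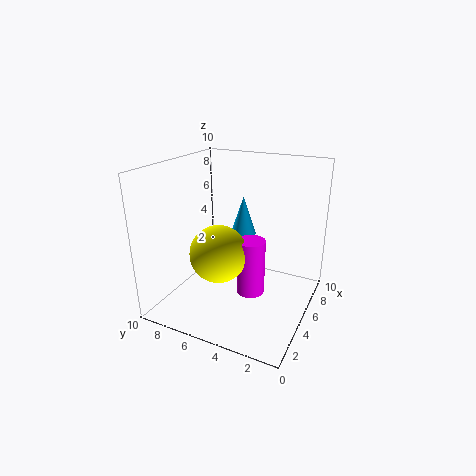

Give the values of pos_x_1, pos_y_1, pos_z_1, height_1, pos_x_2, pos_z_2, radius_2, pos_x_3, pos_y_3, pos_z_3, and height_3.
pos_x_1 = 8, pos_y_1 = 6, pos_z_1 = 4, height_1 = 3, pos_x_2 = 4, pos_z_2 = 4, radius_2 = 2, pos_x_3 = 5, pos_y_3 = 4, pos_z_3 = 1, height_3 = 4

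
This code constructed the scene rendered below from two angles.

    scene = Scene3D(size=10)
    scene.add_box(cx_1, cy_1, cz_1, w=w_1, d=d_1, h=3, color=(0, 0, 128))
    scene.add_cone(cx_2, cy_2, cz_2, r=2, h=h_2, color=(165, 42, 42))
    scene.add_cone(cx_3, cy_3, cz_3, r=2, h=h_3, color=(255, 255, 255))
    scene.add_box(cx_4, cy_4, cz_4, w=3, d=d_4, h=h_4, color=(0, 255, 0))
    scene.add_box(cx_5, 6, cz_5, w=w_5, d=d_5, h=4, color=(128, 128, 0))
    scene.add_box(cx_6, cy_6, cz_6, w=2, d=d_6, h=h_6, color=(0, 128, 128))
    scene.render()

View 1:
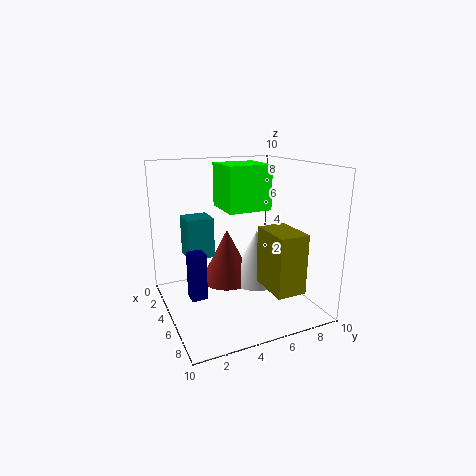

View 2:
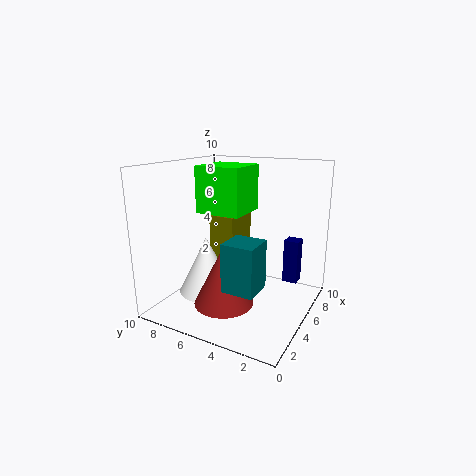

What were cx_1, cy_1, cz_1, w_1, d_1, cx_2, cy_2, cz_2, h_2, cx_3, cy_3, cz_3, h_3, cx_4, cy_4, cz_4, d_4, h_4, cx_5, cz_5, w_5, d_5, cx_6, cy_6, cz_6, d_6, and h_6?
cx_1 = 6, cy_1 = 1, cz_1 = 2, w_1 = 1, d_1 = 1, cx_2 = 3, cy_2 = 5, cz_2 = 1, h_2 = 4, cx_3 = 4, cy_3 = 7, cz_3 = 1, h_3 = 4, cx_4 = 3, cy_4 = 4, cz_4 = 7, d_4 = 3, h_4 = 3, cx_5 = 6, cz_5 = 2, w_5 = 3, d_5 = 2, cx_6 = 1, cy_6 = 2, cz_6 = 3, d_6 = 2, h_6 = 3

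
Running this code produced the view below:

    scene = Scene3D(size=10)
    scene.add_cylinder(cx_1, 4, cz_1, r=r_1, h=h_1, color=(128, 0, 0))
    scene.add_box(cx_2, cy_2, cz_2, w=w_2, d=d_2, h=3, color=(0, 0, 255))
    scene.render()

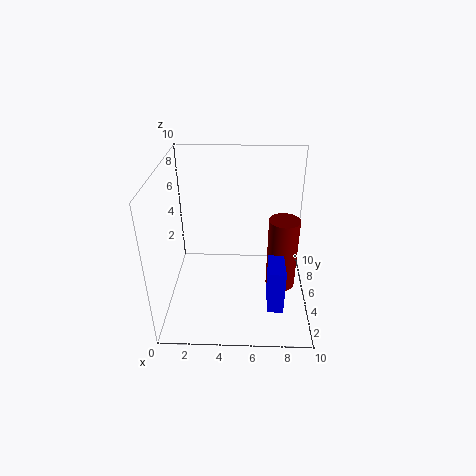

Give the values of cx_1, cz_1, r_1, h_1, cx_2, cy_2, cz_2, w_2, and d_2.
cx_1 = 8; cz_1 = 2; r_1 = 1; h_1 = 5; cx_2 = 7; cy_2 = 1; cz_2 = 2; w_2 = 1; d_2 = 2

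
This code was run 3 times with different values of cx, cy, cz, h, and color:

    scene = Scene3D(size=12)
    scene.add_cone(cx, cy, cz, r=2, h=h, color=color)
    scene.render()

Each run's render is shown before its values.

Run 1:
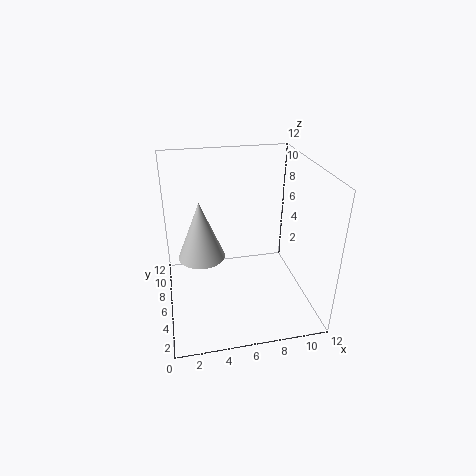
cx = 3; cy = 7; cz = 4; h = 5; color = 'lightgray'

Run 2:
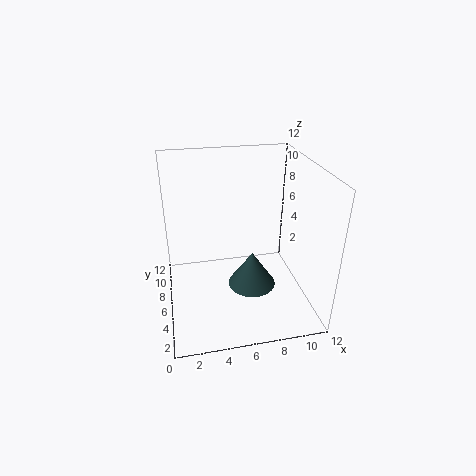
cx = 7; cy = 5; cz = 2; h = 3; color = 'darkslategray'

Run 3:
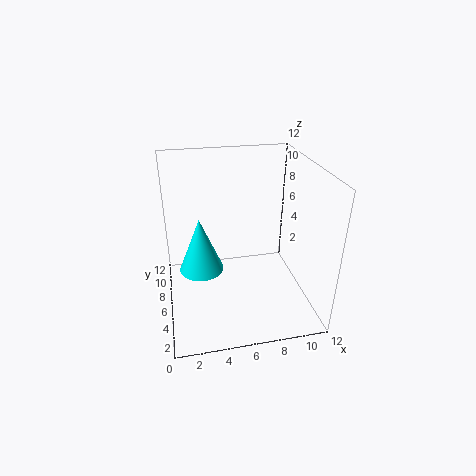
cx = 3; cy = 8; cz = 2; h = 5; color = 'cyan'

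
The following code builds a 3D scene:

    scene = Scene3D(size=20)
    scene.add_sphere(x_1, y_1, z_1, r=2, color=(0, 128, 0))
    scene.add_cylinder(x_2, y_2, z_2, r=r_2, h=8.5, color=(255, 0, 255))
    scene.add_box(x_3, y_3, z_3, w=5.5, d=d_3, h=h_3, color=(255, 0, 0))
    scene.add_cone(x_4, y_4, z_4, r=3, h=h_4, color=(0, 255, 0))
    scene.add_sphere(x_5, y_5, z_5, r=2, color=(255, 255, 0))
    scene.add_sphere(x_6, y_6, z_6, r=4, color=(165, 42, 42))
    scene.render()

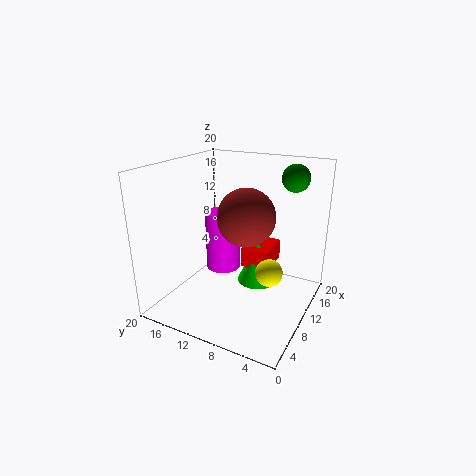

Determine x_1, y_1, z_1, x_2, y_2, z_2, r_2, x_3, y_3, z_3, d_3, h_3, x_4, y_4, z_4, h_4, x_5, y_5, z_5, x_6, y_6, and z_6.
x_1 = 17
y_1 = 4.5
z_1 = 17.5
x_2 = 11
y_2 = 13
z_2 = 4.5
r_2 = 2.5
x_3 = 12
y_3 = 6.5
z_3 = 4.5
d_3 = 4
h_3 = 3
x_4 = 13.5
y_4 = 8.5
z_4 = 2
h_4 = 6.5
x_5 = 12
y_5 = 6
z_5 = 4.5
x_6 = 10.5
y_6 = 9
z_6 = 13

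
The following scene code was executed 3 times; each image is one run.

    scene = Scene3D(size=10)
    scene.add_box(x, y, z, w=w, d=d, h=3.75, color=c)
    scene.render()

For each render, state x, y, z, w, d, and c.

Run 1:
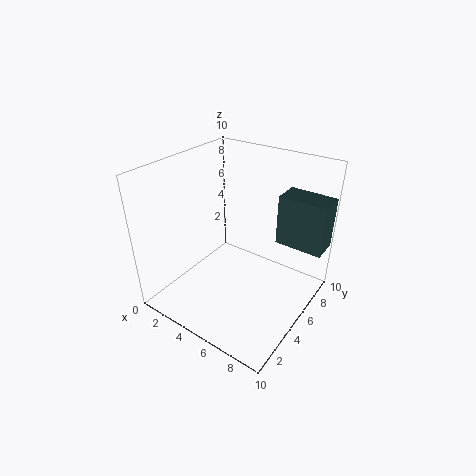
x = 6.5, y = 7.75, z = 3.75, w = 3.5, d = 2, c = 'darkslategray'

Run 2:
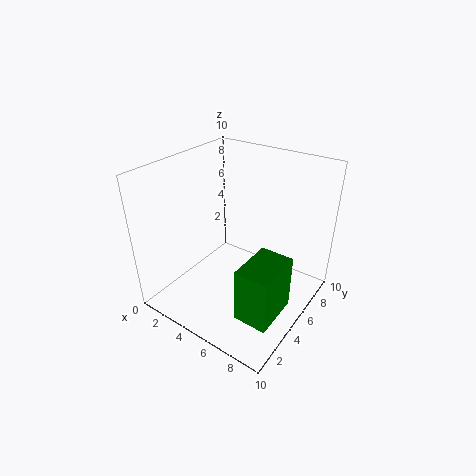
x = 7, y = 1.75, z = 1.25, w = 2.25, d = 3.25, c = 'green'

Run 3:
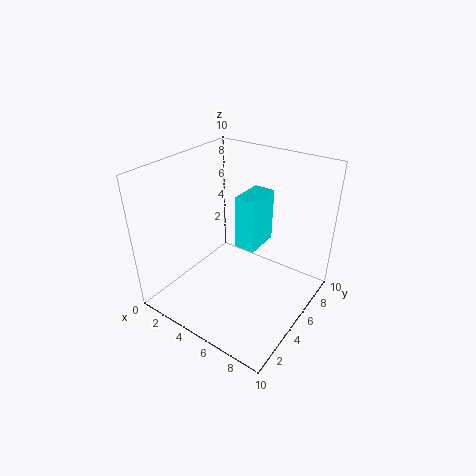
x = 4.75, y = 5, z = 4.25, w = 1.5, d = 2.5, c = 'cyan'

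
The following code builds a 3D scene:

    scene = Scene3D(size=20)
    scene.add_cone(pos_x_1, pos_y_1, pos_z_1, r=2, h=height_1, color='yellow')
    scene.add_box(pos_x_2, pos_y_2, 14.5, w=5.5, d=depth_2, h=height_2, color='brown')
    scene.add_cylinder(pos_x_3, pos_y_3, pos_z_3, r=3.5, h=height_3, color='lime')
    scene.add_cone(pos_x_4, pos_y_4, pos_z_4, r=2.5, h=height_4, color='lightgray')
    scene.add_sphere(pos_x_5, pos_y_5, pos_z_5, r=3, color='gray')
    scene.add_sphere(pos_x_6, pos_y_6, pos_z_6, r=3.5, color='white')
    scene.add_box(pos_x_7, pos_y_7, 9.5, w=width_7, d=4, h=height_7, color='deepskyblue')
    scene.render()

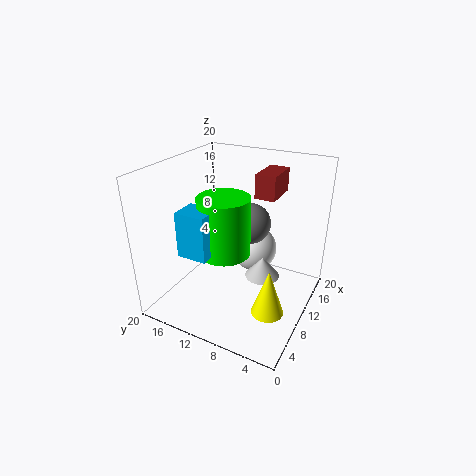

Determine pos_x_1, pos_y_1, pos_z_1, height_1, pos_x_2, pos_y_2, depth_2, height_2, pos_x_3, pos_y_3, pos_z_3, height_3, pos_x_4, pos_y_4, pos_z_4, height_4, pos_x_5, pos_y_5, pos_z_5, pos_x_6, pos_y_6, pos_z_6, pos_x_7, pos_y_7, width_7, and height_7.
pos_x_1 = 4.5, pos_y_1 = 3, pos_z_1 = 4, height_1 = 6, pos_x_2 = 14, pos_y_2 = 6.5, depth_2 = 3, height_2 = 3.5, pos_x_3 = 8, pos_y_3 = 11, pos_z_3 = 8.5, height_3 = 8, pos_x_4 = 12, pos_y_4 = 7, pos_z_4 = 3.5, height_4 = 3, pos_x_5 = 14, pos_y_5 = 10, pos_z_5 = 10.5, pos_x_6 = 15.5, pos_y_6 = 10, pos_z_6 = 5.5, pos_x_7 = 3, pos_y_7 = 11, width_7 = 3.5, height_7 = 6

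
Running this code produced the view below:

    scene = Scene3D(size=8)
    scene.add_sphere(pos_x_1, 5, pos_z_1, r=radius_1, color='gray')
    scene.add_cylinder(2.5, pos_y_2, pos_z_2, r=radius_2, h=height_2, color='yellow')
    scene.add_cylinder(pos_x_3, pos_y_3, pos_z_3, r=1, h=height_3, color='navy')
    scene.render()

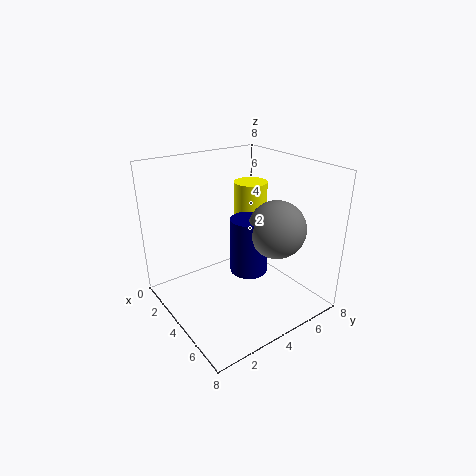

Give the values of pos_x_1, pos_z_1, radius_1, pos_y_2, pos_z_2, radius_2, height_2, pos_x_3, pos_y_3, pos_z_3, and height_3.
pos_x_1 = 6, pos_z_1 = 5, radius_1 = 1.5, pos_y_2 = 6, pos_z_2 = 3, radius_2 = 1, height_2 = 3.5, pos_x_3 = 5, pos_y_3 = 4, pos_z_3 = 2.5, height_3 = 3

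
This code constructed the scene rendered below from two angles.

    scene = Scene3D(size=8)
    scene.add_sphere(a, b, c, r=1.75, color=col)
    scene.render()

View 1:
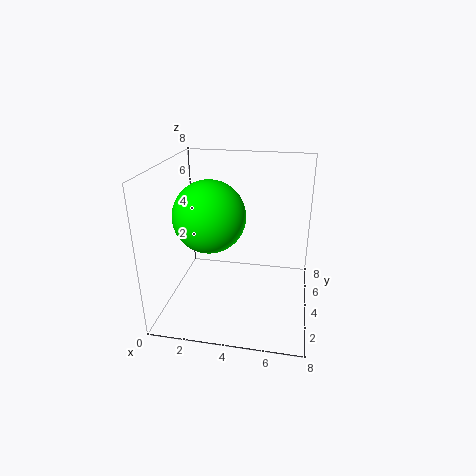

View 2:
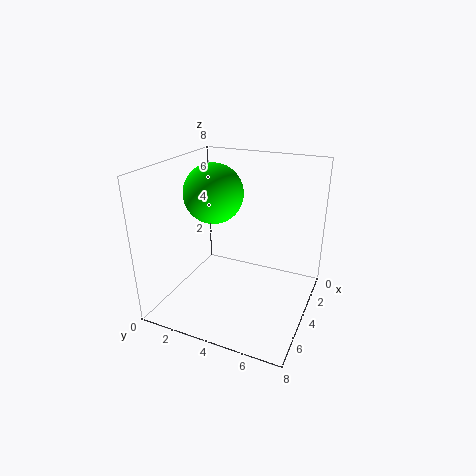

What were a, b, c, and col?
a = 3; b = 2; c = 6; col = 'lime'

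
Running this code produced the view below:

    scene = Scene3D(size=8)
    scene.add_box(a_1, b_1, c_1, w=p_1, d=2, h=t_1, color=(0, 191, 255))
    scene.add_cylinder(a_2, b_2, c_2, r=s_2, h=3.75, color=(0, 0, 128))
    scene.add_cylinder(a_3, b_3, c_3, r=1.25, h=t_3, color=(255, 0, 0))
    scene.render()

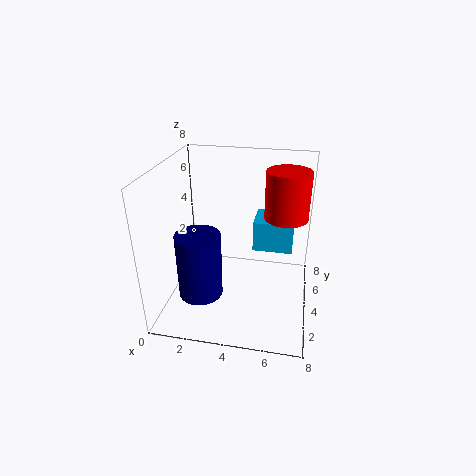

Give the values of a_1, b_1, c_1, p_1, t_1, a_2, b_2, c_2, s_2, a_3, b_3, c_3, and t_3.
a_1 = 4.75, b_1 = 4.5, c_1 = 3, p_1 = 2.25, t_1 = 1.75, a_2 = 2, b_2 = 3, c_2 = 0.75, s_2 = 1.25, a_3 = 6.5, b_3 = 5.5, c_3 = 4.75, t_3 = 2.75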